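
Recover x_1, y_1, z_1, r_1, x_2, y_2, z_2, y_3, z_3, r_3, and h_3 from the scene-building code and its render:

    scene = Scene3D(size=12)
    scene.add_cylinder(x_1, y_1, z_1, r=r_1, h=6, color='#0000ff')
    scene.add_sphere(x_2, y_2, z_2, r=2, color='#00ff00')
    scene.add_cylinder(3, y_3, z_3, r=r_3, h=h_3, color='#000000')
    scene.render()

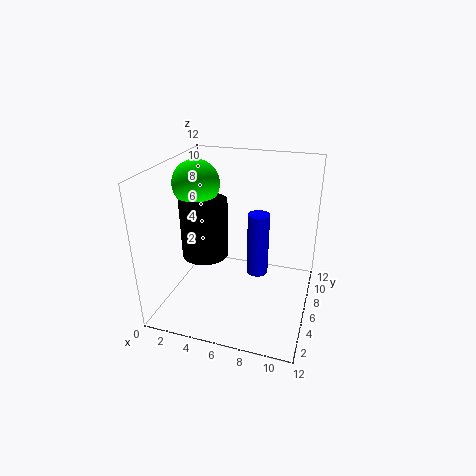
x_1 = 7, y_1 = 9, z_1 = 1, r_1 = 1, x_2 = 2, y_2 = 7, z_2 = 10, y_3 = 6, z_3 = 4, r_3 = 2, h_3 = 5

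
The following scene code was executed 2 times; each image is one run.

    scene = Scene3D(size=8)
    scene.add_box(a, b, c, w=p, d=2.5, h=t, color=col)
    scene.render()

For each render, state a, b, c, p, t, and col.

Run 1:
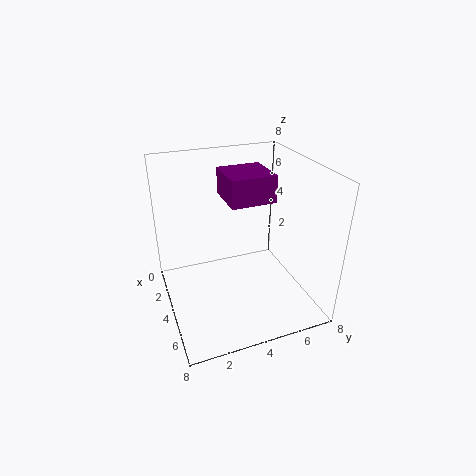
a = 2
b = 3.5
c = 6
p = 2.5
t = 1.5
col = 'purple'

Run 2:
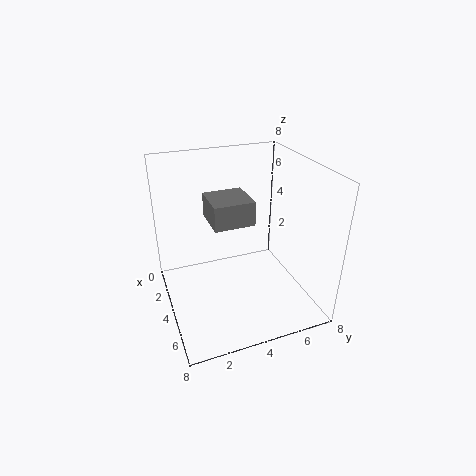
a = 0.5
b = 3
c = 4
p = 2.5
t = 1.5
col = 'gray'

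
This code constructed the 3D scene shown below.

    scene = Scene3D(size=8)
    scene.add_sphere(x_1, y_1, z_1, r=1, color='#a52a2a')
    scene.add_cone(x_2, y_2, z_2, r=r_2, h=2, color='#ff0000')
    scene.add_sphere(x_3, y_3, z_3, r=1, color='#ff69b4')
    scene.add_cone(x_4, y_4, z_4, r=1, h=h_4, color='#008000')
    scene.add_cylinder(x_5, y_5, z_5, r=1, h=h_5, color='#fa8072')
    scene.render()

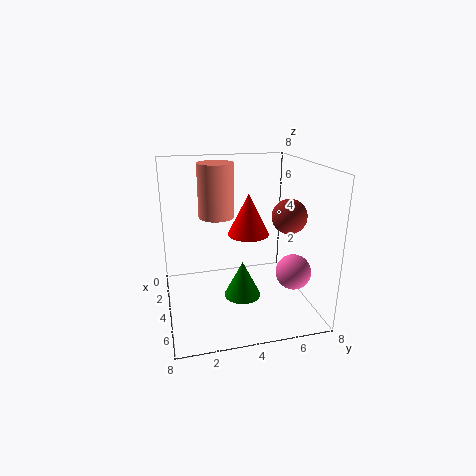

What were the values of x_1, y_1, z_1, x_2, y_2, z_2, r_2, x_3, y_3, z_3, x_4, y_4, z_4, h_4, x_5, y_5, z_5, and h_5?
x_1 = 4; y_1 = 7; z_1 = 5; x_2 = 6; y_2 = 4; z_2 = 5; r_2 = 1; x_3 = 5; y_3 = 7; z_3 = 2; x_4 = 5; y_4 = 4; z_4 = 1; h_4 = 2; x_5 = 3; y_5 = 3; z_5 = 5; h_5 = 3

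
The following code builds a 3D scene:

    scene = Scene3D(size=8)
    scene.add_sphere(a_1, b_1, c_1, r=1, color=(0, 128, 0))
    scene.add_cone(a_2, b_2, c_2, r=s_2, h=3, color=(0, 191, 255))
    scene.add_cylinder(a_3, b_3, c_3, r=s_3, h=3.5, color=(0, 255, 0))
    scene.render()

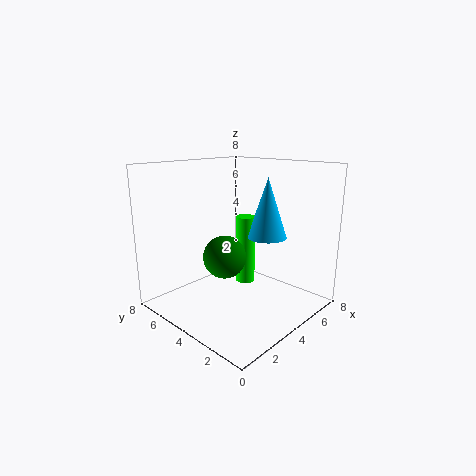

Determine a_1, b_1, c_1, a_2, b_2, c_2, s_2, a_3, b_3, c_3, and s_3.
a_1 = 1.5; b_1 = 2.5; c_1 = 4; a_2 = 4; b_2 = 2; c_2 = 4.5; s_2 = 1; a_3 = 3.5; b_3 = 3; c_3 = 2; s_3 = 0.5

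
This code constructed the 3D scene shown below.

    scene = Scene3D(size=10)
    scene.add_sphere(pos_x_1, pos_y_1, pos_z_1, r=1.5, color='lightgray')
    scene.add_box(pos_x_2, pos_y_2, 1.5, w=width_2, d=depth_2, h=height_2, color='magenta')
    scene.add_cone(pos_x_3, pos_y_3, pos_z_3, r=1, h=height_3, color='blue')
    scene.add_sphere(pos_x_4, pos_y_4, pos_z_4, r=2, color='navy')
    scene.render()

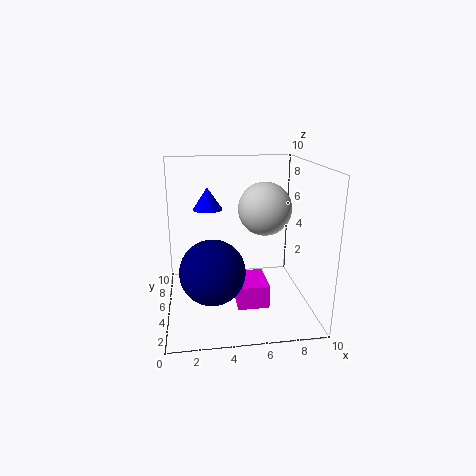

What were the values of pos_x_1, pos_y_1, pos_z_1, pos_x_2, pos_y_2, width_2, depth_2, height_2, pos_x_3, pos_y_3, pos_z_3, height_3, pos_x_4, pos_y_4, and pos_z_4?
pos_x_1 = 6, pos_y_1 = 1.5, pos_z_1 = 8, pos_x_2 = 4.5, pos_y_2 = 1.5, width_2 = 2, depth_2 = 2.5, height_2 = 1.5, pos_x_3 = 3, pos_y_3 = 5.5, pos_z_3 = 7, height_3 = 1.5, pos_x_4 = 3, pos_y_4 = 2, pos_z_4 = 4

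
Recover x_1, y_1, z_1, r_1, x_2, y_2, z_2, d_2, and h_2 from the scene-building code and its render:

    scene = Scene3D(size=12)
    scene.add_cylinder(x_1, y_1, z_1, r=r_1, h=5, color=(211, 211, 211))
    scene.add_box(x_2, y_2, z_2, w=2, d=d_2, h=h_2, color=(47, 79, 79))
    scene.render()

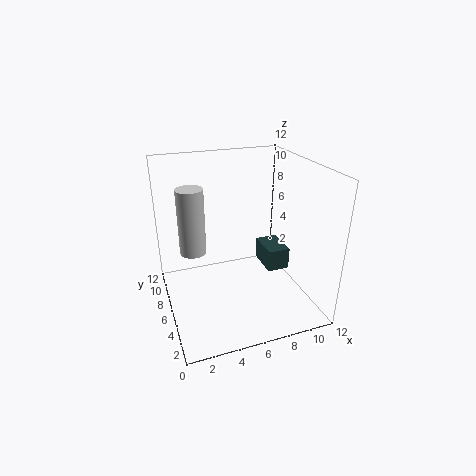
x_1 = 2, y_1 = 5, z_1 = 6, r_1 = 1, x_2 = 9, y_2 = 6, z_2 = 2, d_2 = 3, h_2 = 2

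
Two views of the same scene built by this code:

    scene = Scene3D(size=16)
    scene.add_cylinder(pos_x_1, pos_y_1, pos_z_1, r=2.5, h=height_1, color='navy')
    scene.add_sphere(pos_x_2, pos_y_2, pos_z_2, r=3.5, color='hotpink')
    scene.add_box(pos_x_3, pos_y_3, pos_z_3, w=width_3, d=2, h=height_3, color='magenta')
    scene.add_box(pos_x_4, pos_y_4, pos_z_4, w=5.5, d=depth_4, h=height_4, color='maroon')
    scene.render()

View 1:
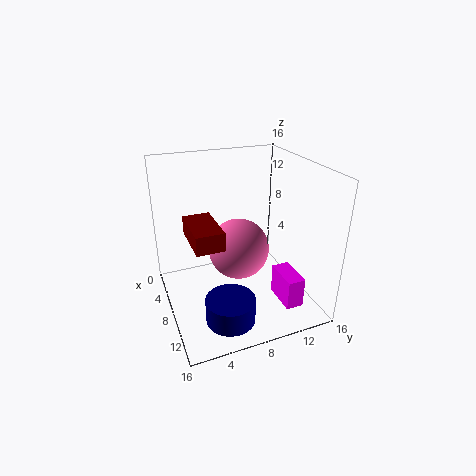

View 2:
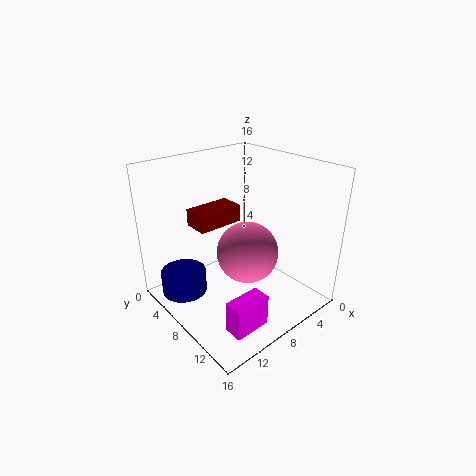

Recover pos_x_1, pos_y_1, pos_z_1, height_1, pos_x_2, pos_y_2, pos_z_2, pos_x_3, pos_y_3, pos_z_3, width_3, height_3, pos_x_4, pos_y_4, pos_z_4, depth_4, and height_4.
pos_x_1 = 13.5
pos_y_1 = 5
pos_z_1 = 2
height_1 = 2.5
pos_x_2 = 7
pos_y_2 = 8.5
pos_z_2 = 6
pos_x_3 = 9
pos_y_3 = 12
pos_z_3 = 0.5
width_3 = 4
height_3 = 3.5
pos_x_4 = 5.5
pos_y_4 = 2.5
pos_z_4 = 8.5
depth_4 = 3
height_4 = 2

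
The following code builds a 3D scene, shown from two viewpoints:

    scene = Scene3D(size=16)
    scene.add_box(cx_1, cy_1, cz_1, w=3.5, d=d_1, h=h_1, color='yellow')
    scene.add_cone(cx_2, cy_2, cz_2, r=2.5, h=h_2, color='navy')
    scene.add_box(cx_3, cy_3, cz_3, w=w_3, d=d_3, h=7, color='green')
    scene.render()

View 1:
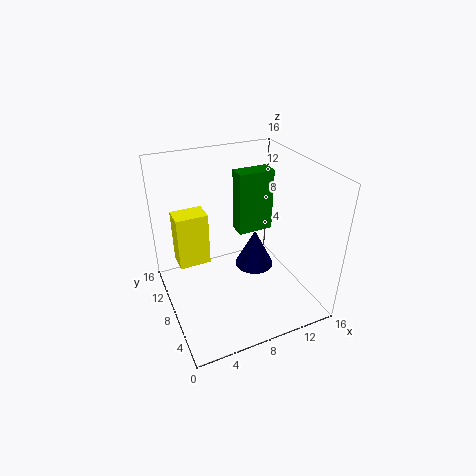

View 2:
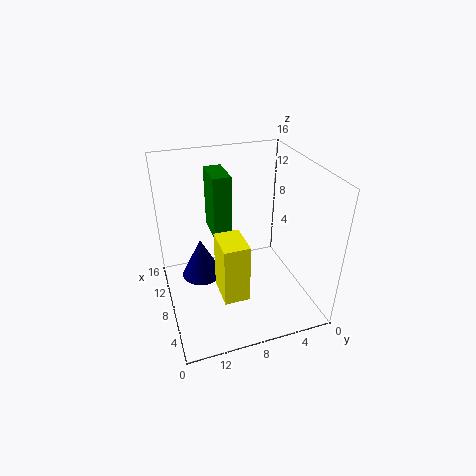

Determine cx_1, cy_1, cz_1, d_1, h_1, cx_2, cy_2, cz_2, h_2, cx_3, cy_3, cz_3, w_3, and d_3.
cx_1 = 1.5; cy_1 = 9; cz_1 = 5; d_1 = 2.5; h_1 = 6; cx_2 = 12; cy_2 = 11.5; cz_2 = 1; h_2 = 5; cx_3 = 8.5; cy_3 = 8.5; cz_3 = 8; w_3 = 4; d_3 = 2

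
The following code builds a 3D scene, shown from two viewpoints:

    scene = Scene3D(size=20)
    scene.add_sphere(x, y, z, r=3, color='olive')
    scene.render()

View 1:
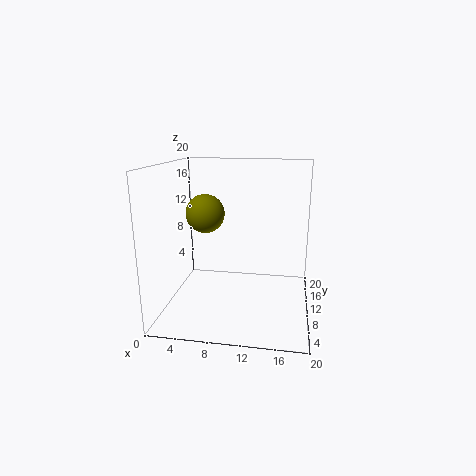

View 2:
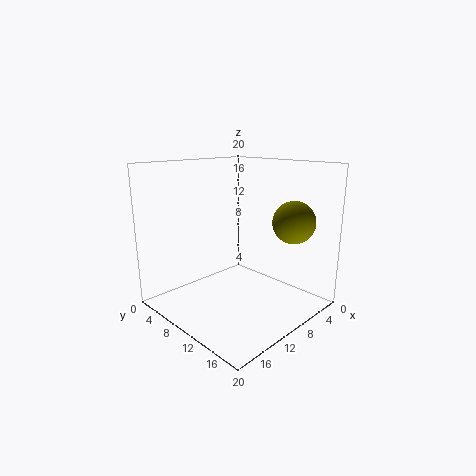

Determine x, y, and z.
x = 4
y = 15
z = 12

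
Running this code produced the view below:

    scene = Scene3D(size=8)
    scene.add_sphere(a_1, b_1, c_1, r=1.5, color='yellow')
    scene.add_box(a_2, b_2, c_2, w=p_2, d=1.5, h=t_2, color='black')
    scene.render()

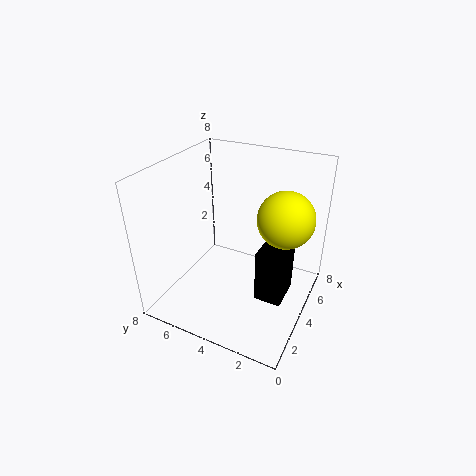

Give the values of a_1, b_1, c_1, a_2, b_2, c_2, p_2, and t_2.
a_1 = 4.5
b_1 = 1.5
c_1 = 5.5
a_2 = 3
b_2 = 1
c_2 = 1
p_2 = 2
t_2 = 3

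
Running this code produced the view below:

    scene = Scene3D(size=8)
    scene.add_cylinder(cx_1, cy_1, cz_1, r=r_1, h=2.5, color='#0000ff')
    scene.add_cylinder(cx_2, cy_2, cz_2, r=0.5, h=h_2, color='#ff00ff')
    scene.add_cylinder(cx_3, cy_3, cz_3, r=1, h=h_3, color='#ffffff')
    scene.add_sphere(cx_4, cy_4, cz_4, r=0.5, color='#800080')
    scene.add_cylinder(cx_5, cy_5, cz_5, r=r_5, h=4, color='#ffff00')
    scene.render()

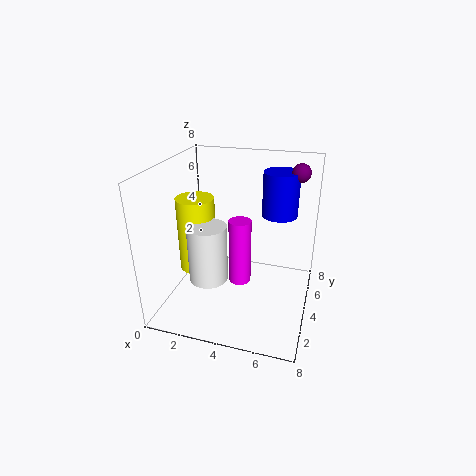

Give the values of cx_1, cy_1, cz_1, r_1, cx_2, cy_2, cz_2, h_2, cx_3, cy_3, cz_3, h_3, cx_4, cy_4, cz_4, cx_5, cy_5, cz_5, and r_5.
cx_1 = 6
cy_1 = 5.5
cz_1 = 5
r_1 = 1
cx_2 = 5
cy_2 = 1
cz_2 = 3.5
h_2 = 3
cx_3 = 3
cy_3 = 2
cz_3 = 2.5
h_3 = 3
cx_4 = 7
cy_4 = 5.5
cz_4 = 7.5
cx_5 = 2
cy_5 = 3
cz_5 = 2.5
r_5 = 1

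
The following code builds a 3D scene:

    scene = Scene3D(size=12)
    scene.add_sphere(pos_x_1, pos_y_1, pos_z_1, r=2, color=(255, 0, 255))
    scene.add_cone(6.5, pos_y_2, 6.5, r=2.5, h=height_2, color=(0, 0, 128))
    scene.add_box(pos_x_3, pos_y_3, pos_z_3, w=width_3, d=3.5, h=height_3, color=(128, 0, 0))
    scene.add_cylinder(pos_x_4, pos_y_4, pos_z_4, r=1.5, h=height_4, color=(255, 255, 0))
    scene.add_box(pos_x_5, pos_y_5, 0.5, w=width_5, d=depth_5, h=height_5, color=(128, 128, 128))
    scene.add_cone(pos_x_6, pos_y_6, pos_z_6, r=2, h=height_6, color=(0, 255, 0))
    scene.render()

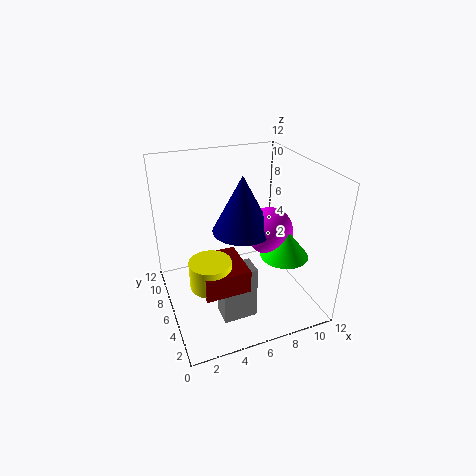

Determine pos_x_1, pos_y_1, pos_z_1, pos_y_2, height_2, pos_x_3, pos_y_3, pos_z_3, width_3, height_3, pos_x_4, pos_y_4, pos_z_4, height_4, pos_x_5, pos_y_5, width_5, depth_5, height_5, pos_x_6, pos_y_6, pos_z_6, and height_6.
pos_x_1 = 8.75; pos_y_1 = 5.75; pos_z_1 = 6.25; pos_y_2 = 6.25; height_2 = 4.75; pos_x_3 = 1.75; pos_y_3 = 1; pos_z_3 = 4.5; width_3 = 3.25; height_3 = 1.75; pos_x_4 = 2.5; pos_y_4 = 2.5; pos_z_4 = 4.75; height_4 = 2; pos_x_5 = 3.5; pos_y_5 = 2.5; width_5 = 2.75; depth_5 = 1.75; height_5 = 4.5; pos_x_6 = 9.5; pos_y_6 = 4.25; pos_z_6 = 4.5; height_6 = 2.5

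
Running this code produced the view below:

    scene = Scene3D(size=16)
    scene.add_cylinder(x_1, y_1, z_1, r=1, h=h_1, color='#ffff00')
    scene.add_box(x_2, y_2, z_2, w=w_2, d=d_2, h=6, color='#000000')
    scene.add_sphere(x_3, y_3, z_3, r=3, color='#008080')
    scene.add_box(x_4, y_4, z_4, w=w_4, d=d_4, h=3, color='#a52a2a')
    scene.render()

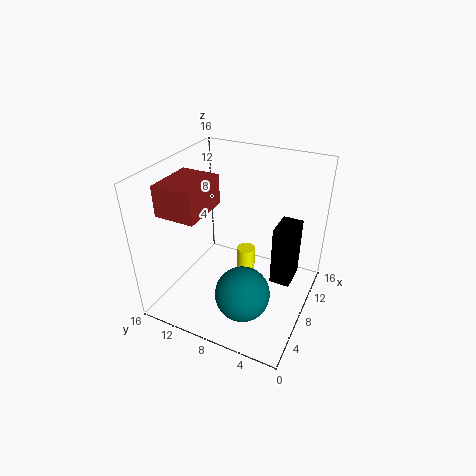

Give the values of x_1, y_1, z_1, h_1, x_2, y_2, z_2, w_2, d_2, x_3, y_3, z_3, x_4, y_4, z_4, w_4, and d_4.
x_1 = 8; y_1 = 7; z_1 = 4; h_1 = 3; x_2 = 5; y_2 = 1; z_2 = 6; w_2 = 3; d_2 = 2; x_3 = 5; y_3 = 6; z_3 = 3; x_4 = 1; y_4 = 9; z_4 = 13; w_4 = 5; d_4 = 4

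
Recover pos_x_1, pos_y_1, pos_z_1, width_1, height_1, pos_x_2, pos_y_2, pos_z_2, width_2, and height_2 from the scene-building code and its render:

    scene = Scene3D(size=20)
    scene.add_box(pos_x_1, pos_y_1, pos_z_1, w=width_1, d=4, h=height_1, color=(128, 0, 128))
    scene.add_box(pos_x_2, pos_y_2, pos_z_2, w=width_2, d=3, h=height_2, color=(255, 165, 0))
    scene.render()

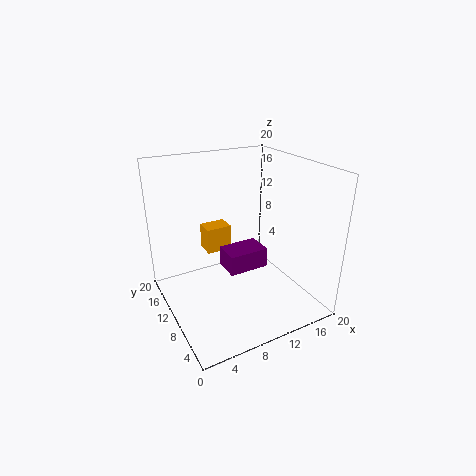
pos_x_1 = 9, pos_y_1 = 10, pos_z_1 = 4, width_1 = 6, height_1 = 3, pos_x_2 = 8, pos_y_2 = 16, pos_z_2 = 5, width_2 = 4, height_2 = 4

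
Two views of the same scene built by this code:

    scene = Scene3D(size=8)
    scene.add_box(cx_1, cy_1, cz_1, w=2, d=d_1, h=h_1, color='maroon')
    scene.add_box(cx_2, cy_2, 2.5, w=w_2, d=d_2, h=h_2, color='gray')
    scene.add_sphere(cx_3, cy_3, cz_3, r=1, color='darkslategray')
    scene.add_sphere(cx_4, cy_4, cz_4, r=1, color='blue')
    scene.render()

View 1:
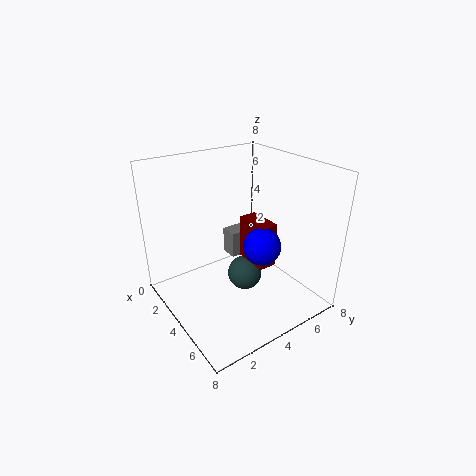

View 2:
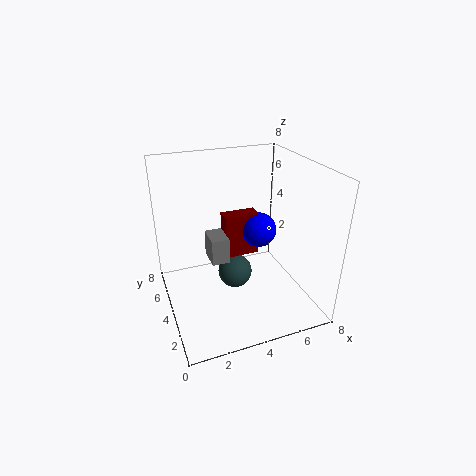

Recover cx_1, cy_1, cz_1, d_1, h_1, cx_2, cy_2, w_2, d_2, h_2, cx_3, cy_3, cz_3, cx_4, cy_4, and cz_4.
cx_1 = 3.5; cy_1 = 4.5; cz_1 = 2.5; d_1 = 1; h_1 = 2.5; cx_2 = 2.5; cy_2 = 4; w_2 = 1; d_2 = 1.5; h_2 = 1.5; cx_3 = 4; cy_3 = 4.5; cz_3 = 1.5; cx_4 = 5.5; cy_4 = 4.5; cz_4 = 4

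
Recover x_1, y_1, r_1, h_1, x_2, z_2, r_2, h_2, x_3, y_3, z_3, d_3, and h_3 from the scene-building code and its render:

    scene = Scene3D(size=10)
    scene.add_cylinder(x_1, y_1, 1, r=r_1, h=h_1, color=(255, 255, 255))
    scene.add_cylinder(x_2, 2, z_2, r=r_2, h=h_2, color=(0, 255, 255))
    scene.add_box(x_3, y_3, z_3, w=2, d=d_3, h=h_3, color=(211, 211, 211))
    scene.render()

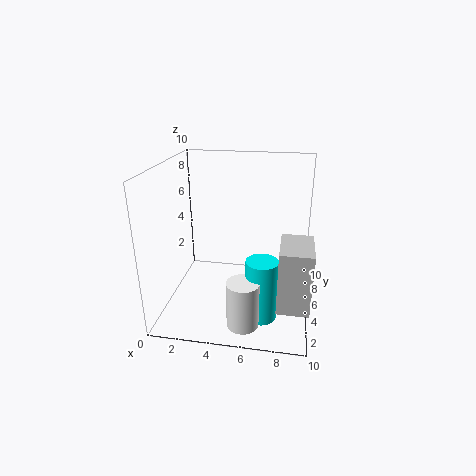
x_1 = 6; y_1 = 1; r_1 = 1; h_1 = 3; x_2 = 7; z_2 = 1; r_2 = 1; h_2 = 4; x_3 = 8; y_3 = 1; z_3 = 2; d_3 = 3; h_3 = 4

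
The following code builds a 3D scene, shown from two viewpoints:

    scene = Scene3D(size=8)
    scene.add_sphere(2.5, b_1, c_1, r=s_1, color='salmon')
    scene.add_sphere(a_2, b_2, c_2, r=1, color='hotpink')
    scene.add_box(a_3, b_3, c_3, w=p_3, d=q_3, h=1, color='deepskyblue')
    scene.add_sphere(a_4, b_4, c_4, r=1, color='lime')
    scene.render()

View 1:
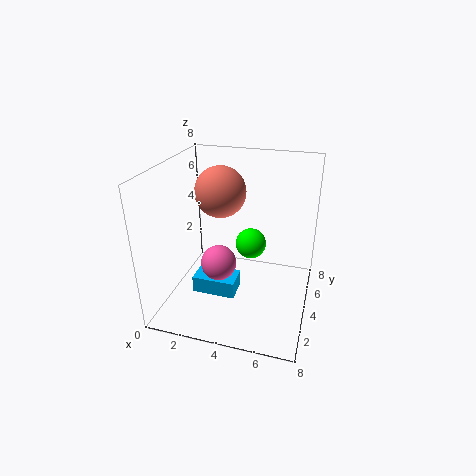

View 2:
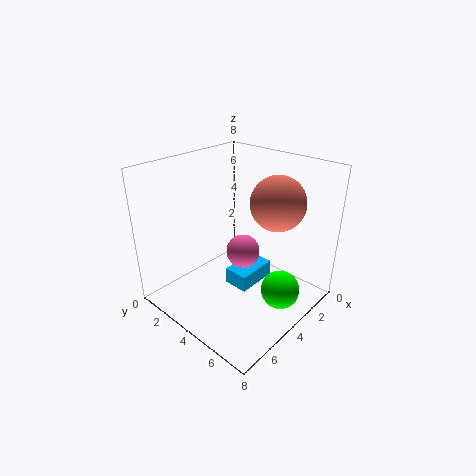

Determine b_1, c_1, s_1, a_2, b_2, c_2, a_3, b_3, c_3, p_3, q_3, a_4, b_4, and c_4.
b_1 = 5.5
c_1 = 6
s_1 = 1.5
a_2 = 3
b_2 = 3.5
c_2 = 2.5
a_3 = 1.5
b_3 = 3
c_3 = 0.5
p_3 = 2.5
q_3 = 1.5
a_4 = 4
b_4 = 7
c_4 = 2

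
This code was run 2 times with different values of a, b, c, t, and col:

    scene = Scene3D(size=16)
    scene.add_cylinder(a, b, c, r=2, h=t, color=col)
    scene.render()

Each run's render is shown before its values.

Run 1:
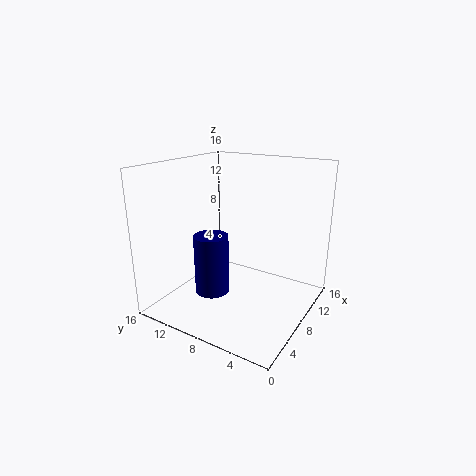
a = 7, b = 11, c = 1, t = 7, col = 'navy'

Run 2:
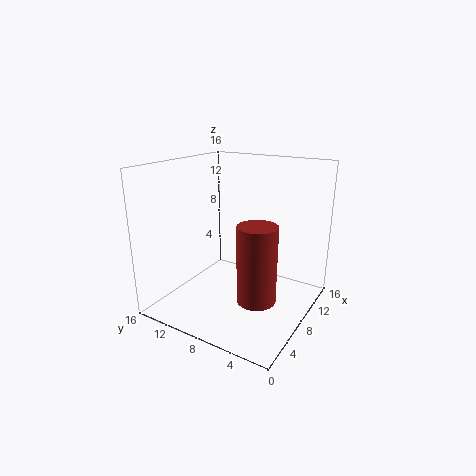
a = 5, b = 4, c = 3, t = 8, col = 'brown'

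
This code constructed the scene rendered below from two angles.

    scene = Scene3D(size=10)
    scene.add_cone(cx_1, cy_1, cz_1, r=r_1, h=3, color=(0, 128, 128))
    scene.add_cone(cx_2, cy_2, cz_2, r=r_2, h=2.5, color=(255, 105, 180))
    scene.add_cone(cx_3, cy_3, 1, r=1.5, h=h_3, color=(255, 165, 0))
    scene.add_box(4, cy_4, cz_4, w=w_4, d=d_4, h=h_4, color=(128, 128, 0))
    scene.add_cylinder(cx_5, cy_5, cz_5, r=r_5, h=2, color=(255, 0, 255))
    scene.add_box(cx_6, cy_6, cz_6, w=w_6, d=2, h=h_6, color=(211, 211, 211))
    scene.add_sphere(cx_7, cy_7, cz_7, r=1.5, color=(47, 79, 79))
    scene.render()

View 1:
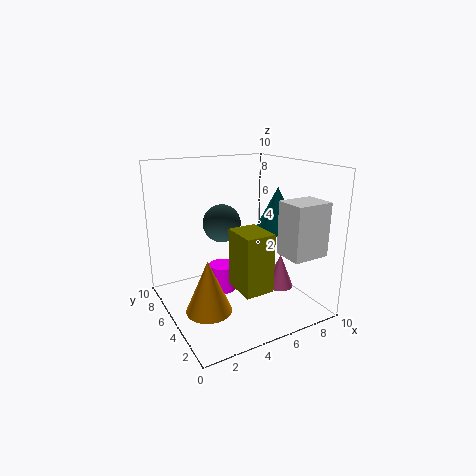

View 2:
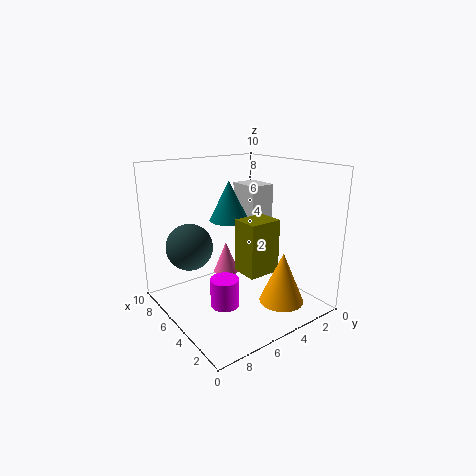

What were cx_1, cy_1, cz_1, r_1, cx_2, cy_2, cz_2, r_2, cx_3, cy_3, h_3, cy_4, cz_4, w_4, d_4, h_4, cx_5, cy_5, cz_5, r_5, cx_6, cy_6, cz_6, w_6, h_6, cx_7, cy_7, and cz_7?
cx_1 = 7.5
cy_1 = 4
cz_1 = 5.5
r_1 = 1.5
cx_2 = 8
cy_2 = 4
cz_2 = 1
r_2 = 1
cx_3 = 2
cy_3 = 3.5
h_3 = 3.5
cy_4 = 2
cz_4 = 2
w_4 = 2
d_4 = 2.5
h_4 = 4
cx_5 = 4.5
cy_5 = 6.5
cz_5 = 0.5
r_5 = 1
cx_6 = 6.5
cy_6 = 0.5
cz_6 = 4.5
w_6 = 2.5
h_6 = 3.5
cx_7 = 5.5
cy_7 = 8.5
cz_7 = 5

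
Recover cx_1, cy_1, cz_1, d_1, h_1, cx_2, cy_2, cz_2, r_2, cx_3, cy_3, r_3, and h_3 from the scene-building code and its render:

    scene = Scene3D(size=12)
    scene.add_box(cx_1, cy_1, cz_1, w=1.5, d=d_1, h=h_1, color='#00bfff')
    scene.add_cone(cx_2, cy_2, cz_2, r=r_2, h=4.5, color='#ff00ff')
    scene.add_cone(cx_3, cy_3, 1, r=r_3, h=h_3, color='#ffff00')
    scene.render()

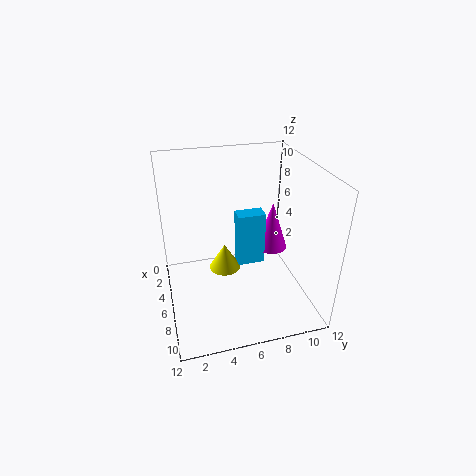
cx_1 = 3
cy_1 = 6.5
cz_1 = 2
d_1 = 2.5
h_1 = 5
cx_2 = 3.5
cy_2 = 10
cz_2 = 3
r_2 = 1.5
cx_3 = 3
cy_3 = 5.5
r_3 = 1.5
h_3 = 2.5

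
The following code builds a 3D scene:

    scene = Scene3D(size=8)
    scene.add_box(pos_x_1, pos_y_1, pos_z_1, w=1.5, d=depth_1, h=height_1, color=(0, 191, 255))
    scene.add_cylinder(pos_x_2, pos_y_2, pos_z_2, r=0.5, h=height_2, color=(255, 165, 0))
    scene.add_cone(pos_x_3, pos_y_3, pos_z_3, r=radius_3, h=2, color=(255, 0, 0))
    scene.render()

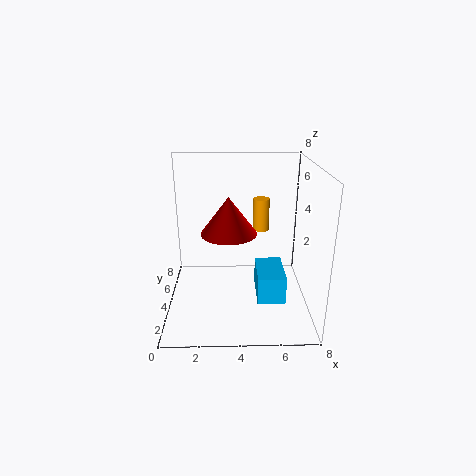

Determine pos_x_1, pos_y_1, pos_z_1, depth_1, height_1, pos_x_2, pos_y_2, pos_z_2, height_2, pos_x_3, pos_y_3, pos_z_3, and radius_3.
pos_x_1 = 5, pos_y_1 = 2, pos_z_1 = 1, depth_1 = 2.5, height_1 = 1.5, pos_x_2 = 5.5, pos_y_2 = 6.5, pos_z_2 = 3.5, height_2 = 2, pos_x_3 = 3.5, pos_y_3 = 3.5, pos_z_3 = 4.5, radius_3 = 1.5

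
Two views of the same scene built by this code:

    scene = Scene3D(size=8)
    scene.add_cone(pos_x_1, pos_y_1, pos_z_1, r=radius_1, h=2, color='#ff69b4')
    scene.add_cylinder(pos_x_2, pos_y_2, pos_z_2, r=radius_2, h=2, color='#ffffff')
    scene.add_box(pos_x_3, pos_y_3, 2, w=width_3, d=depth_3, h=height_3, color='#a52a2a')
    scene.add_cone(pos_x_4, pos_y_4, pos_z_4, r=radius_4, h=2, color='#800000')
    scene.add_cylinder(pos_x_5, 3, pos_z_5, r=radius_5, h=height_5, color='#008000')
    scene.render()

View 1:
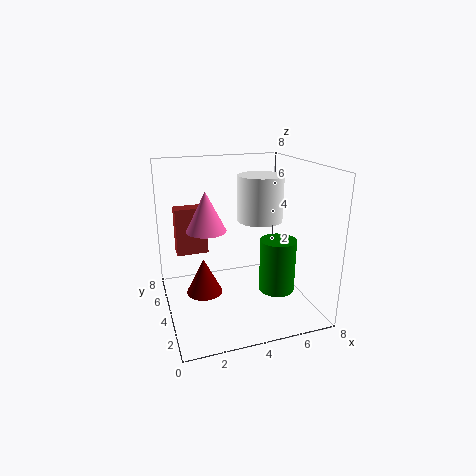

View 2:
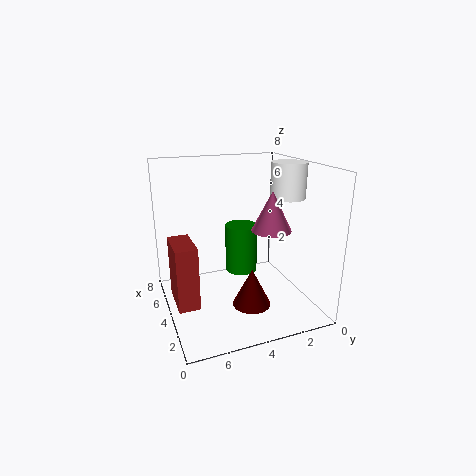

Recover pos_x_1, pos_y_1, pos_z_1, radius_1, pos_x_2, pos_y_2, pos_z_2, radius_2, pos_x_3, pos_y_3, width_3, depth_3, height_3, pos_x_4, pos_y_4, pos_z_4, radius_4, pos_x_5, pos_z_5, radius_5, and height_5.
pos_x_1 = 2; pos_y_1 = 3; pos_z_1 = 5; radius_1 = 1; pos_x_2 = 4; pos_y_2 = 1; pos_z_2 = 6; radius_2 = 1; pos_x_3 = 1; pos_y_3 = 7; width_3 = 2; depth_3 = 1; height_3 = 3; pos_x_4 = 2; pos_y_4 = 4; pos_z_4 = 1; radius_4 = 1; pos_x_5 = 6; pos_z_5 = 1; radius_5 = 1; height_5 = 3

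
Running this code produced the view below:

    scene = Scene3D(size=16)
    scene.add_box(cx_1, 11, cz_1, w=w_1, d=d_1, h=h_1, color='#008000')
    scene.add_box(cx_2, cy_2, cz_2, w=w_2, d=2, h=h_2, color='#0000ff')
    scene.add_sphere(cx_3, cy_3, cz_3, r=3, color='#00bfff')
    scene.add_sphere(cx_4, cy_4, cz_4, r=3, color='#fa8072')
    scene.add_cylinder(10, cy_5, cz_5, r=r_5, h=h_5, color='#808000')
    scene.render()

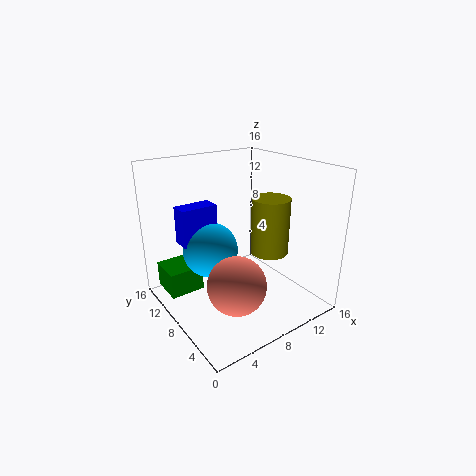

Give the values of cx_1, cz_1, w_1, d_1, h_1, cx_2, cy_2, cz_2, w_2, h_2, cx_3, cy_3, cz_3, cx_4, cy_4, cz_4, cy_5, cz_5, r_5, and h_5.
cx_1 = 1
cz_1 = 1
w_1 = 4
d_1 = 4
h_1 = 3
cx_2 = 2
cy_2 = 9
cz_2 = 8
w_2 = 4
h_2 = 4
cx_3 = 5
cy_3 = 9
cz_3 = 7
cx_4 = 5
cy_4 = 4
cz_4 = 5
cy_5 = 5
cz_5 = 7
r_5 = 2
h_5 = 6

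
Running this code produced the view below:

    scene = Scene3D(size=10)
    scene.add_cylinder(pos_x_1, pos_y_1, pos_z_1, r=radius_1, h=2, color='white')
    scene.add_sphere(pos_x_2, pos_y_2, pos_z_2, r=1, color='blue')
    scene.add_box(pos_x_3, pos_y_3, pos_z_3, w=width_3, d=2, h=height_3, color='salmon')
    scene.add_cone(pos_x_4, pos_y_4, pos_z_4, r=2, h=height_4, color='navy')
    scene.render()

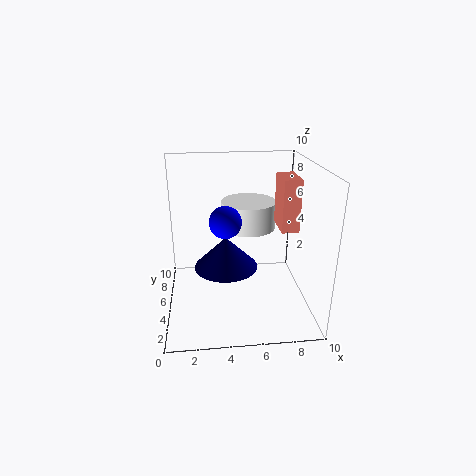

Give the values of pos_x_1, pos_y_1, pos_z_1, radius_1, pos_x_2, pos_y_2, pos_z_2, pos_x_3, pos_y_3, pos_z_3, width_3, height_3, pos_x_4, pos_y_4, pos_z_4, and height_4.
pos_x_1 = 6
pos_y_1 = 7
pos_z_1 = 5
radius_1 = 2
pos_x_2 = 4
pos_y_2 = 3
pos_z_2 = 7
pos_x_3 = 7
pos_y_3 = 1
pos_z_3 = 7
width_3 = 1
height_3 = 3
pos_x_4 = 4
pos_y_4 = 3
pos_z_4 = 4
height_4 = 2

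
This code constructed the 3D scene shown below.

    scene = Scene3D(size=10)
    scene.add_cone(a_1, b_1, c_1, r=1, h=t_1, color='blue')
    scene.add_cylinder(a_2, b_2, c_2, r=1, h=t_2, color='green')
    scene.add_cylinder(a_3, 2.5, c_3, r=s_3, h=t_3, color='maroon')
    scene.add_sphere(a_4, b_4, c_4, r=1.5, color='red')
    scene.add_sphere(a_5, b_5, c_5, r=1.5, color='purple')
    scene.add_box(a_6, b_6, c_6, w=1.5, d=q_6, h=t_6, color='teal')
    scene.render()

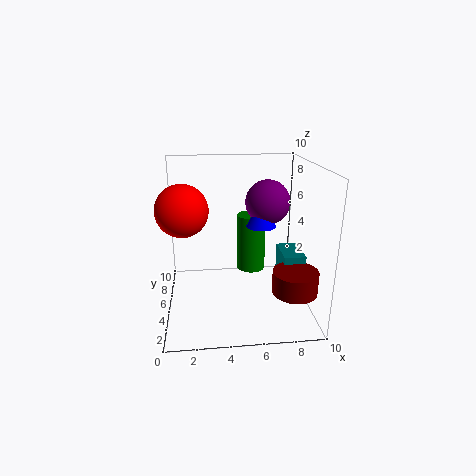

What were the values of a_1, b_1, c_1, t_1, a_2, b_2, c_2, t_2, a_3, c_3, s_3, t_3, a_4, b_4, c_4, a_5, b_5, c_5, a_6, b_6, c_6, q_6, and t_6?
a_1 = 6.5, b_1 = 4.5, c_1 = 6, t_1 = 2, a_2 = 6, b_2 = 5.5, c_2 = 2.5, t_2 = 4, a_3 = 8.5, c_3 = 2, s_3 = 1.5, t_3 = 1.5, a_4 = 1.5, b_4 = 2, c_4 = 8, a_5 = 7, b_5 = 5, c_5 = 7.5, a_6 = 8, b_6 = 3.5, c_6 = 1.5, q_6 = 2.5, t_6 = 2.5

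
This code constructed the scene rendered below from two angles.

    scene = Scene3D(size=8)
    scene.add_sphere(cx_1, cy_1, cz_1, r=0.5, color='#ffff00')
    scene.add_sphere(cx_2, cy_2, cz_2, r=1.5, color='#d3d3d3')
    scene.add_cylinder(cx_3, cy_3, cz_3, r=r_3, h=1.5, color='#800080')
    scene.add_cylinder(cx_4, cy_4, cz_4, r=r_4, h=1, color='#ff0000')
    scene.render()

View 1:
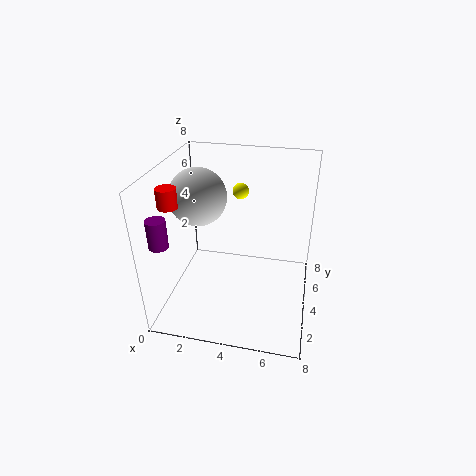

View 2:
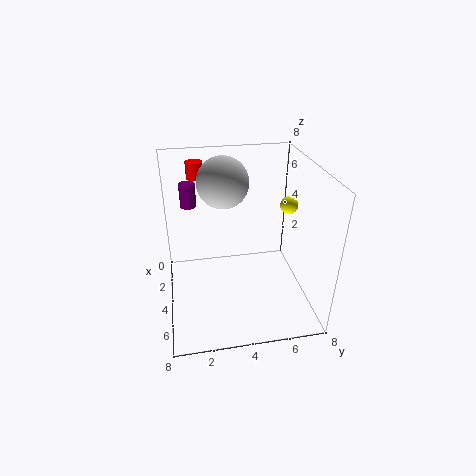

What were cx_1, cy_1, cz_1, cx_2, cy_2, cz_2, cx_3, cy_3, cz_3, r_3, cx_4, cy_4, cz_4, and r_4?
cx_1 = 3.5
cy_1 = 7
cz_1 = 5.5
cx_2 = 2
cy_2 = 3.5
cz_2 = 6.5
cx_3 = 0.5
cy_3 = 1.5
cz_3 = 4.5
r_3 = 0.5
cx_4 = 1
cy_4 = 2
cz_4 = 6.5
r_4 = 0.5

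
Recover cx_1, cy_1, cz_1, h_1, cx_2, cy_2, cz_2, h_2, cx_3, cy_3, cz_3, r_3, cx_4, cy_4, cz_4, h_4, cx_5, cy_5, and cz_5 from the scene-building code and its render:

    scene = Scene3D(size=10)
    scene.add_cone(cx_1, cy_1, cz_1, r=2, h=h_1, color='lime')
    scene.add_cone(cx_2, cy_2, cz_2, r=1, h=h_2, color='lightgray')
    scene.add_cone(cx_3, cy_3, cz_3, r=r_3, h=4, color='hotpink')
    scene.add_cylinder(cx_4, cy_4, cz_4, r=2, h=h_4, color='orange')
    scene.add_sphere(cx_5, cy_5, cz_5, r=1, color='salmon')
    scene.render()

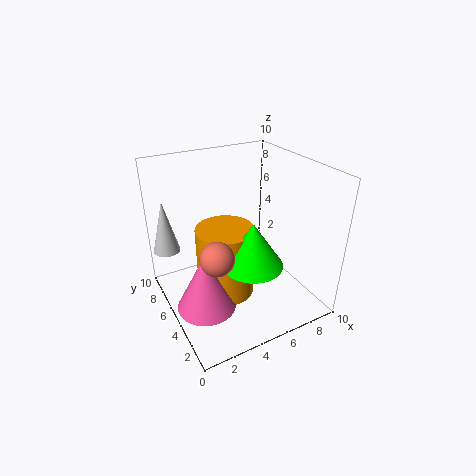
cx_1 = 5, cy_1 = 3, cz_1 = 4, h_1 = 3, cx_2 = 1, cy_2 = 9, cz_2 = 3, h_2 = 4, cx_3 = 2, cy_3 = 4, cz_3 = 1, r_3 = 2, cx_4 = 4, cy_4 = 5, cz_4 = 1, h_4 = 5, cx_5 = 2, cy_5 = 2, cz_5 = 6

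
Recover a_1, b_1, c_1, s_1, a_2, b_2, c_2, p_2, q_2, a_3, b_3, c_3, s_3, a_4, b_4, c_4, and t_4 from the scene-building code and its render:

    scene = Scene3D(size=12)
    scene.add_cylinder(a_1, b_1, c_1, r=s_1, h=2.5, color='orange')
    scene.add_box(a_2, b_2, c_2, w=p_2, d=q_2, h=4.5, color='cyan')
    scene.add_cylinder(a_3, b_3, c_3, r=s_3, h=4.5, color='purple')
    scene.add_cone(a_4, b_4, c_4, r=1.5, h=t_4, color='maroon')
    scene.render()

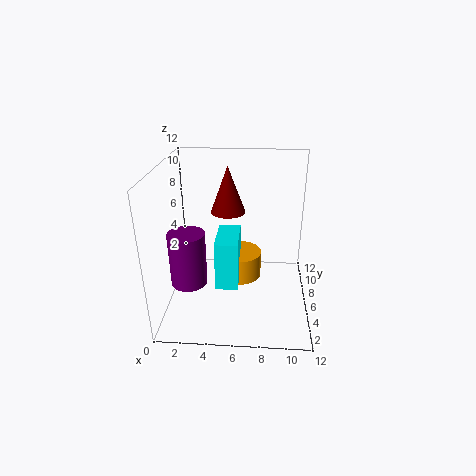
a_1 = 6, b_1 = 9, c_1 = 0.5, s_1 = 2, a_2 = 4, b_2 = 5.5, c_2 = 1, p_2 = 2, q_2 = 4, a_3 = 2, b_3 = 4.5, c_3 = 2.5, s_3 = 1.5, a_4 = 5, b_4 = 8, c_4 = 7.5, t_4 = 4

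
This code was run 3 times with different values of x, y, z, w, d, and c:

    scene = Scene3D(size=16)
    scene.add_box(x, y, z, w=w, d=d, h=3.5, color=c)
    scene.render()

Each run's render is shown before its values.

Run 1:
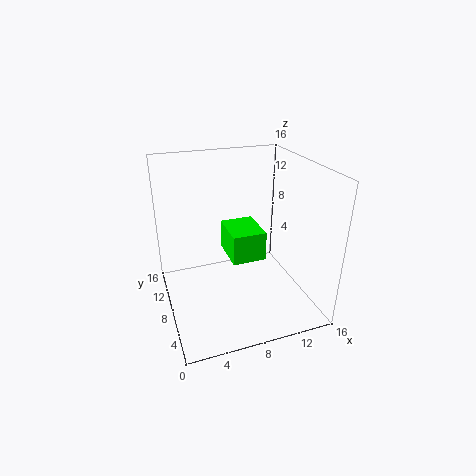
x = 7.5
y = 8
z = 4.5
w = 4
d = 5
c = 'lime'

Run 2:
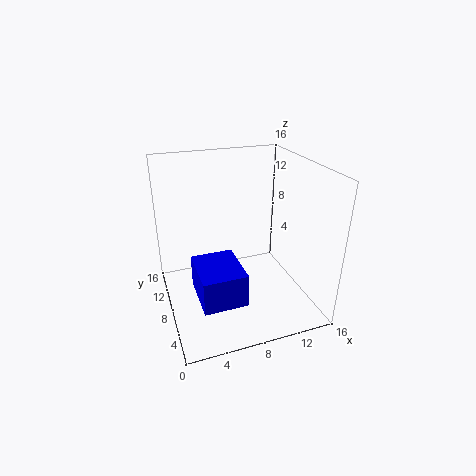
x = 2.5
y = 2
z = 3.5
w = 4.5
d = 5.5
c = 'blue'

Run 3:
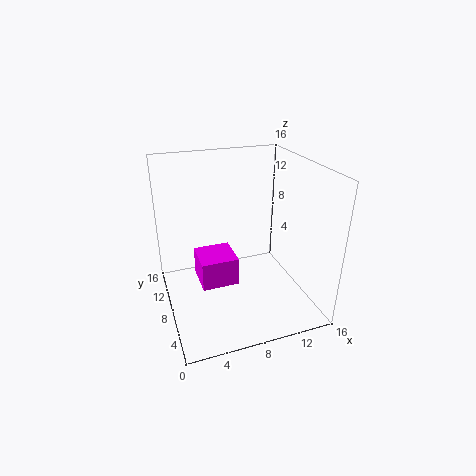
x = 4
y = 9
z = 1
w = 4.5
d = 4.5
c = 'magenta'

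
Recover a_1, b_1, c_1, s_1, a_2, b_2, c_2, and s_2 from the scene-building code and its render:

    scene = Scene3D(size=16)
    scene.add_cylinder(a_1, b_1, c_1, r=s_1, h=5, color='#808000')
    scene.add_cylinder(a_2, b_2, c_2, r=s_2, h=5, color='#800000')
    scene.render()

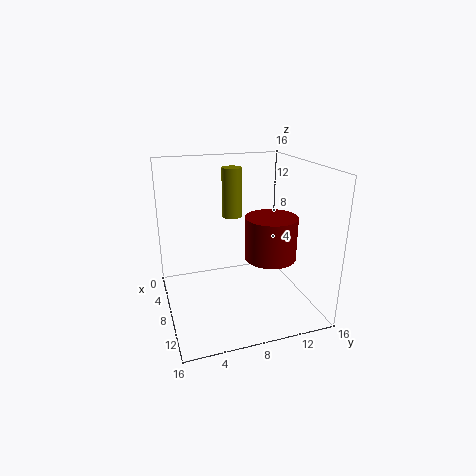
a_1 = 9
b_1 = 7
c_1 = 11
s_1 = 1
a_2 = 8
b_2 = 12
c_2 = 5
s_2 = 3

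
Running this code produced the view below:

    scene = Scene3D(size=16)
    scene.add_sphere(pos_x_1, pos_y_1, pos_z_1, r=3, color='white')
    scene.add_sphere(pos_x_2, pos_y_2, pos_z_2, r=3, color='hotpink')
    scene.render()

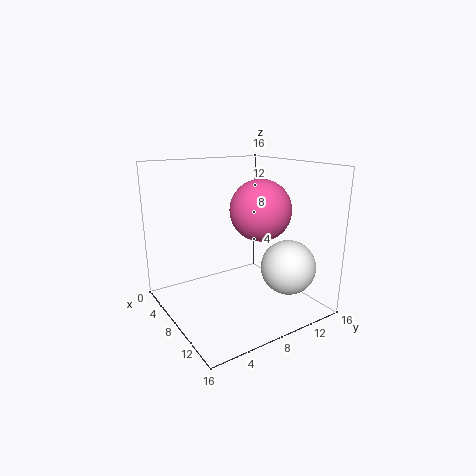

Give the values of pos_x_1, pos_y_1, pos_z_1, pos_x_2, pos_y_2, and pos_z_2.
pos_x_1 = 12, pos_y_1 = 12, pos_z_1 = 5, pos_x_2 = 12, pos_y_2 = 8, pos_z_2 = 12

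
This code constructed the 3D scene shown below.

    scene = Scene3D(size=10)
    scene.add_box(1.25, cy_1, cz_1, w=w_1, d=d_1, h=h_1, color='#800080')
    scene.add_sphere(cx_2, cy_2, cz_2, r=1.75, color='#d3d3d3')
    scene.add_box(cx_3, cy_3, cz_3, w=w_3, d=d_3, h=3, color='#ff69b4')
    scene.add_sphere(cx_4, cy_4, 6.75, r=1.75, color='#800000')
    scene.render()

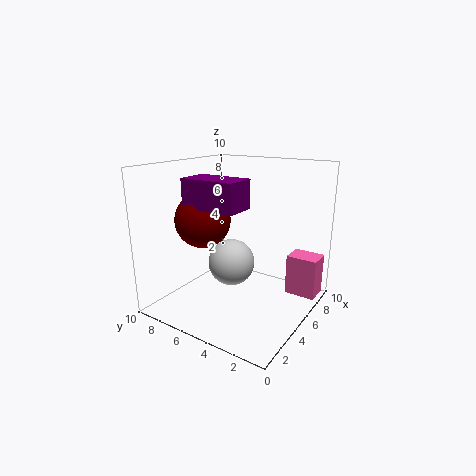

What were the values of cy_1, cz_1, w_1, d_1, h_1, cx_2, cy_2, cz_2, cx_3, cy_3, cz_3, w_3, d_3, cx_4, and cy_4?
cy_1 = 3
cz_1 = 7.75
w_1 = 2
d_1 = 3.5
h_1 = 1.75
cx_2 = 6
cy_2 = 6.25
cz_2 = 2.5
cx_3 = 7.75
cy_3 = 0.25
cz_3 = 0.25
w_3 = 1.75
d_3 = 2.25
cx_4 = 2.5
cy_4 = 6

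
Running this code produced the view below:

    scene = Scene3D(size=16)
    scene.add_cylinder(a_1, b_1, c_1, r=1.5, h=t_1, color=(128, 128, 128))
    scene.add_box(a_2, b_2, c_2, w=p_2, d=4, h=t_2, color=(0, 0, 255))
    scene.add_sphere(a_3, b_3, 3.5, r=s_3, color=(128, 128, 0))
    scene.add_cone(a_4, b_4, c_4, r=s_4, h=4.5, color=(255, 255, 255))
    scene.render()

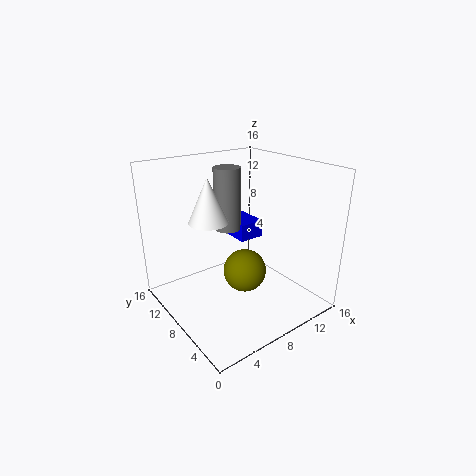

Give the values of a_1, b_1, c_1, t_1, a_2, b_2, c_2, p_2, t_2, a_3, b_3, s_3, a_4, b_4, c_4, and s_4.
a_1 = 8, b_1 = 10, c_1 = 8.5, t_1 = 7, a_2 = 9, b_2 = 8.5, c_2 = 7, p_2 = 3, t_2 = 2, a_3 = 9, b_3 = 8, s_3 = 2.5, a_4 = 4, b_4 = 7.5, c_4 = 11, s_4 = 2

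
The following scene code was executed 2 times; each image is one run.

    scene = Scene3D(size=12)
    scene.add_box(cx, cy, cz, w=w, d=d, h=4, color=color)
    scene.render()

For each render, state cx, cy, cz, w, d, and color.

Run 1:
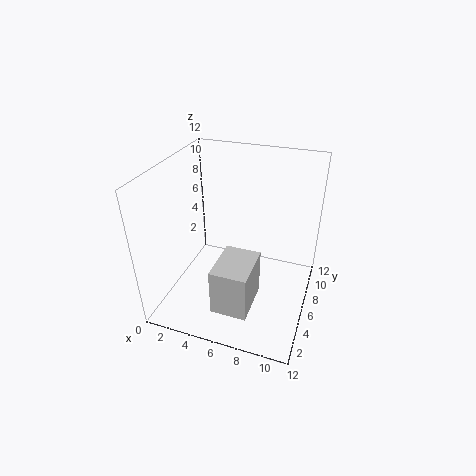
cx = 5; cy = 2; cz = 1; w = 3; d = 4; color = 'lightgray'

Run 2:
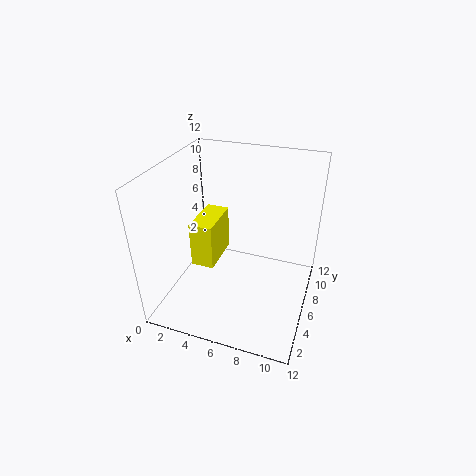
cx = 2; cy = 5; cz = 3; w = 2; d = 4; color = 'yellow'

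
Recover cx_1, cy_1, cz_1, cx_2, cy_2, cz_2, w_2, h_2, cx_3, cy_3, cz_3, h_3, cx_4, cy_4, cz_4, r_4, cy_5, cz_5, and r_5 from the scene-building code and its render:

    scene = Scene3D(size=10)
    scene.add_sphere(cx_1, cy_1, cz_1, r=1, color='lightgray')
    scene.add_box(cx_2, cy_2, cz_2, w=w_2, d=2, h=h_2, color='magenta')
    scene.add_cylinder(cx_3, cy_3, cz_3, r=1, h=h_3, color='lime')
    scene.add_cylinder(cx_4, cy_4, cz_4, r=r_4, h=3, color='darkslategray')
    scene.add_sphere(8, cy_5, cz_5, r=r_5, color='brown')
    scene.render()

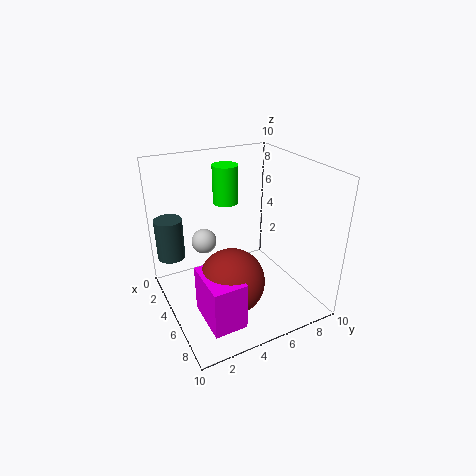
cx_1 = 1; cy_1 = 4; cz_1 = 3; cx_2 = 7; cy_2 = 1; cz_2 = 2; w_2 = 3; h_2 = 3; cx_3 = 1; cy_3 = 6; cz_3 = 6; h_3 = 3; cx_4 = 2; cy_4 = 1; cz_4 = 3; r_4 = 1; cy_5 = 3; cz_5 = 4; r_5 = 2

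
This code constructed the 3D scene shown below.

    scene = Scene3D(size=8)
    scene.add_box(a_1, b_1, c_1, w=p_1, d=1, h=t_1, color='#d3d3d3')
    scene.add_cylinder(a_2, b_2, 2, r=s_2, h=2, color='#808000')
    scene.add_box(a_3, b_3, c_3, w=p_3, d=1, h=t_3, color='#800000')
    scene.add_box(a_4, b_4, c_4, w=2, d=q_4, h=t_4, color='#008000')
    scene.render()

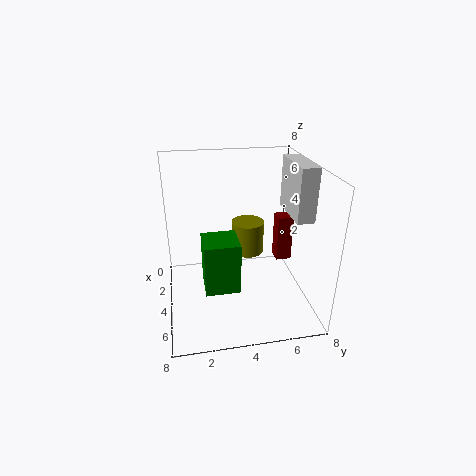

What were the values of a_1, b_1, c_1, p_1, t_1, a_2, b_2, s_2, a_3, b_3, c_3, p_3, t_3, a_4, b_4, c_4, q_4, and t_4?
a_1 = 2; b_1 = 7; c_1 = 5; p_1 = 3; t_1 = 3; a_2 = 2; b_2 = 5; s_2 = 1; a_3 = 1; b_3 = 7; c_3 = 1; p_3 = 1; t_3 = 3; a_4 = 3; b_4 = 2; c_4 = 1; q_4 = 2; t_4 = 3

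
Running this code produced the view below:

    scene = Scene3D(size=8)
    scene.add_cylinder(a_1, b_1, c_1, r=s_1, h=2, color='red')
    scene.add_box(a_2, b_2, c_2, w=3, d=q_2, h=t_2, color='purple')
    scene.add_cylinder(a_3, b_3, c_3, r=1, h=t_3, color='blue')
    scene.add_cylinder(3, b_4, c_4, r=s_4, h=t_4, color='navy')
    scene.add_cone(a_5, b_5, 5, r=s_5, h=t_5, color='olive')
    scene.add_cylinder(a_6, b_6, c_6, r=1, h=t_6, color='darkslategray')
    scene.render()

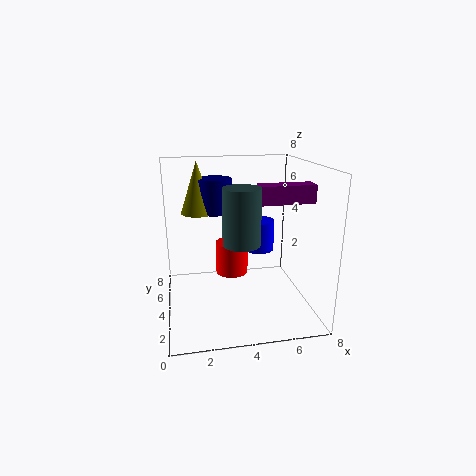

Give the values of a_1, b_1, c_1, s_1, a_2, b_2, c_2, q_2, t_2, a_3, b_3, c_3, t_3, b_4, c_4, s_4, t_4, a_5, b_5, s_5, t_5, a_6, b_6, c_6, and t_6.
a_1 = 4; b_1 = 6; c_1 = 1; s_1 = 1; a_2 = 5; b_2 = 3; c_2 = 6; q_2 = 1; t_2 = 1; a_3 = 6; b_3 = 7; c_3 = 2; t_3 = 2; b_4 = 6; c_4 = 5; s_4 = 1; t_4 = 2; a_5 = 2; b_5 = 6; s_5 = 1; t_5 = 3; a_6 = 4; b_6 = 3; c_6 = 4; t_6 = 3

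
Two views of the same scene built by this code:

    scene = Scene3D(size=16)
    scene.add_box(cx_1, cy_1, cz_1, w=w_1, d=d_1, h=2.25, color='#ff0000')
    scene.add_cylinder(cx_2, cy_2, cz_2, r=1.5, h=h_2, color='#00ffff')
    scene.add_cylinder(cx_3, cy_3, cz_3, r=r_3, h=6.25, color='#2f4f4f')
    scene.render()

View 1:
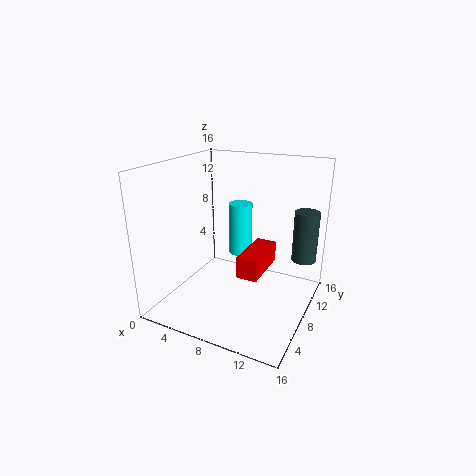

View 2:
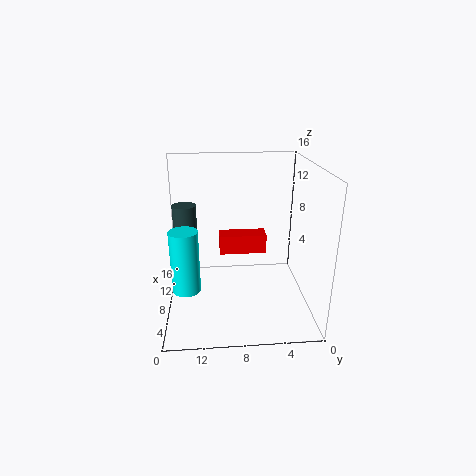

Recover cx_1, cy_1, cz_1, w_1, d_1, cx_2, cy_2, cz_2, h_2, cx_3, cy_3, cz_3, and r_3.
cx_1 = 9.5
cy_1 = 4.5
cz_1 = 5.25
w_1 = 2.25
d_1 = 5.5
cx_2 = 5.5
cy_2 = 13.75
cz_2 = 3.25
h_2 = 6.75
cx_3 = 14
cy_3 = 14.25
cz_3 = 3.75
r_3 = 1.5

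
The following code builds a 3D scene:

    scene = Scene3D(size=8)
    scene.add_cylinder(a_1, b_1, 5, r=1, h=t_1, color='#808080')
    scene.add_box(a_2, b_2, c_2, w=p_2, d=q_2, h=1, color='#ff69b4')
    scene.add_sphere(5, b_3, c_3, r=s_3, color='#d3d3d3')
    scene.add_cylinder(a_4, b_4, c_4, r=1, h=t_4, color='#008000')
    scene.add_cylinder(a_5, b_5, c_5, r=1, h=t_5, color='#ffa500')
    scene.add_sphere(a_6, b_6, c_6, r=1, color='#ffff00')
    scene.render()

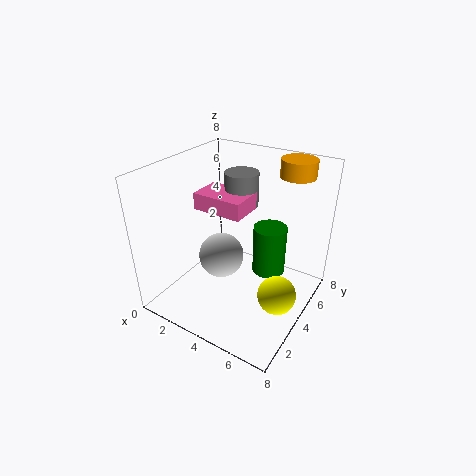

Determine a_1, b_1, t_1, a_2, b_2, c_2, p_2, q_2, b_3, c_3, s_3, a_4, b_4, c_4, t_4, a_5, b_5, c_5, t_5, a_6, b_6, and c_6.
a_1 = 3
b_1 = 6
t_1 = 2
a_2 = 1
b_2 = 4
c_2 = 5
p_2 = 3
q_2 = 2
b_3 = 1
c_3 = 5
s_3 = 1
a_4 = 5
b_4 = 6
c_4 = 1
t_4 = 3
a_5 = 6
b_5 = 7
c_5 = 7
t_5 = 1
a_6 = 7
b_6 = 3
c_6 = 2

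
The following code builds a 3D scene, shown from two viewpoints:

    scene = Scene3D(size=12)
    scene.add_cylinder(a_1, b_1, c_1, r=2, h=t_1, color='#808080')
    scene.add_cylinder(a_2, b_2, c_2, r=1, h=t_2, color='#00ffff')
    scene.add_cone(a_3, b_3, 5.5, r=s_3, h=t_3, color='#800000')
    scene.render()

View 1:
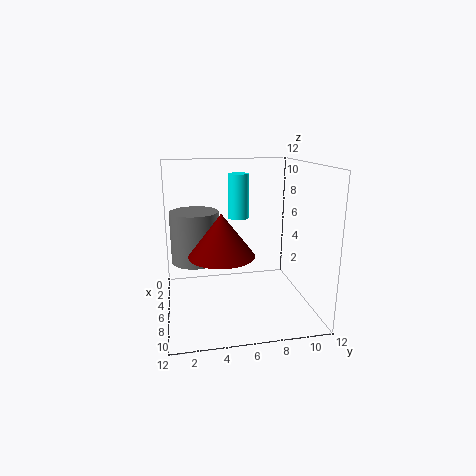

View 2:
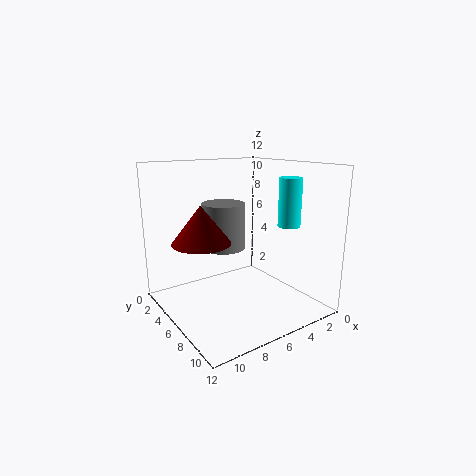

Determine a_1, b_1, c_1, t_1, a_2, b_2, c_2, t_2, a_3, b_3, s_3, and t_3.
a_1 = 5.25
b_1 = 2.5
c_1 = 4
t_1 = 4.25
a_2 = 1.25
b_2 = 7
c_2 = 6.5
t_2 = 4.25
a_3 = 8.5
b_3 = 4.25
s_3 = 2.5
t_3 = 3.25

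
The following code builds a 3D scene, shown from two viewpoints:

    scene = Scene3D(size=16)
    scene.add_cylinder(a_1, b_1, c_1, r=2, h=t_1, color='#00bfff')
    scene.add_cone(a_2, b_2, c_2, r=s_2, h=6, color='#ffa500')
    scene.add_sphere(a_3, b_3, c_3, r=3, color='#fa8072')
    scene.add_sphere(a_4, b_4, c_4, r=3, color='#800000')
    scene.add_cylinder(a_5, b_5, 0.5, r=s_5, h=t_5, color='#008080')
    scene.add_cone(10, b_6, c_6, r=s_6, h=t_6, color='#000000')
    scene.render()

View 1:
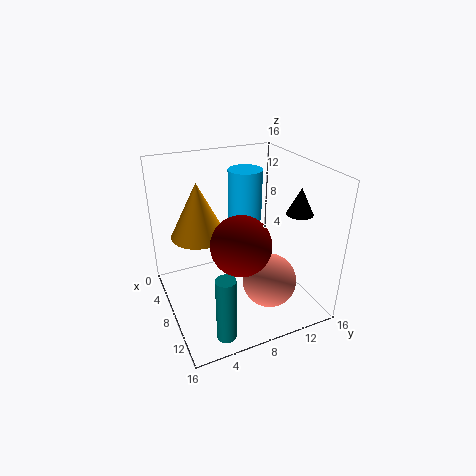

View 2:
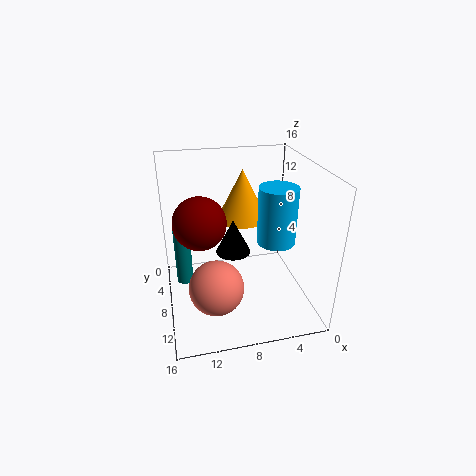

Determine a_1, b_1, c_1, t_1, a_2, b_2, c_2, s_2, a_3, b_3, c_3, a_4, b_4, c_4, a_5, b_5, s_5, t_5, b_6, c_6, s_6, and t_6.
a_1 = 4.5, b_1 = 10.5, c_1 = 8.5, t_1 = 6, a_2 = 6.5, b_2 = 4, c_2 = 8.5, s_2 = 3, a_3 = 11, b_3 = 10.5, c_3 = 3.5, a_4 = 12, b_4 = 6.5, c_4 = 9.5, a_5 = 14, b_5 = 4, s_5 = 1, t_5 = 7, b_6 = 14.5, c_6 = 10.5, s_6 = 1.5, t_6 = 3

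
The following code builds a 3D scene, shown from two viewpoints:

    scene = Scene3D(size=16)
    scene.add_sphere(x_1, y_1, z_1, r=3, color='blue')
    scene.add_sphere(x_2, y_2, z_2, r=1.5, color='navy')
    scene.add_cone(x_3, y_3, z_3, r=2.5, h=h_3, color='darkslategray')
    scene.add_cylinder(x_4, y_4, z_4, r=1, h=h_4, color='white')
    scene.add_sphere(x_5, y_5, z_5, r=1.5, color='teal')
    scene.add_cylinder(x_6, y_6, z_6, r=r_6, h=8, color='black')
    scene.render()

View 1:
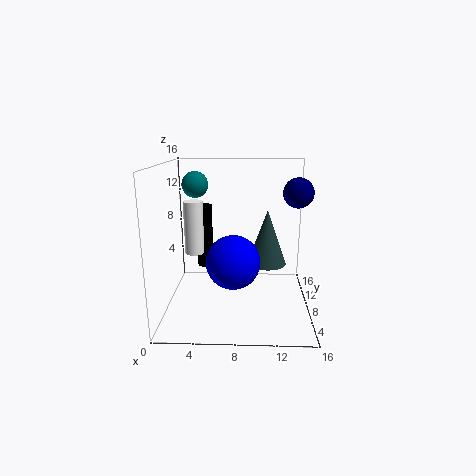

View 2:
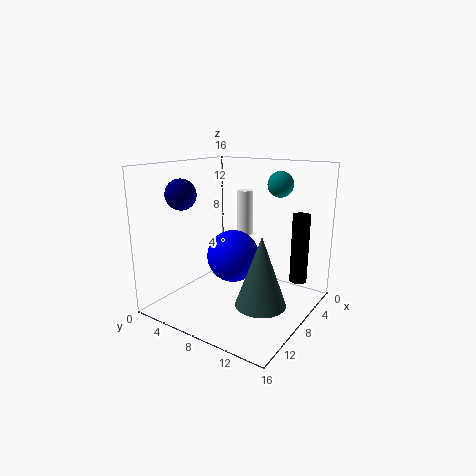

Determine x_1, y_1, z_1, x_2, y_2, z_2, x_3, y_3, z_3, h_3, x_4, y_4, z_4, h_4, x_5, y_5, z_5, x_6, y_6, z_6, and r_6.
x_1 = 7.5; y_1 = 7; z_1 = 5.5; x_2 = 14; y_2 = 5.5; z_2 = 13.5; x_3 = 11.5; y_3 = 13; z_3 = 3; h_3 = 7; x_4 = 3.5; y_4 = 6; z_4 = 7; h_4 = 5.5; x_5 = 3; y_5 = 10.5; z_5 = 13.5; x_6 = 3.5; y_6 = 13.5; z_6 = 2.5; r_6 = 1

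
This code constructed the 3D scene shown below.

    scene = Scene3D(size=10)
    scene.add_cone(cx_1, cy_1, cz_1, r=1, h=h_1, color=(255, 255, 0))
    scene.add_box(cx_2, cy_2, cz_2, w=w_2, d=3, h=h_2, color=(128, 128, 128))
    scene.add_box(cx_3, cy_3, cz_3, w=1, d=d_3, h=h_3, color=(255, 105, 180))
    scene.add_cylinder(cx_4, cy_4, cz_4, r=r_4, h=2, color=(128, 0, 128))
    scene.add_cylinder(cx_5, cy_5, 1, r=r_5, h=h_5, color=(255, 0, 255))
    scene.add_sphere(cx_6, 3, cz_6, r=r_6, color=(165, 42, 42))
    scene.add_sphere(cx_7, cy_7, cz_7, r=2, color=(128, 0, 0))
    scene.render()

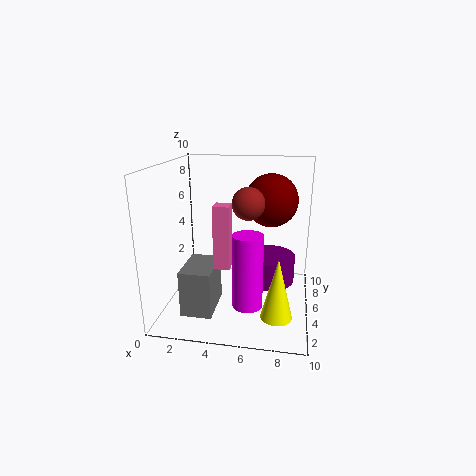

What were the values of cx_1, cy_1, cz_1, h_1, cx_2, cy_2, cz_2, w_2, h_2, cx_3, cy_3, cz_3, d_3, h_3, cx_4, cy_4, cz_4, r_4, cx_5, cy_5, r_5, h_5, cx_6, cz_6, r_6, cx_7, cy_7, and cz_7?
cx_1 = 8; cy_1 = 2; cz_1 = 1; h_1 = 4; cx_2 = 2; cy_2 = 1; cz_2 = 1; w_2 = 2; h_2 = 3; cx_3 = 4; cy_3 = 2; cz_3 = 4; d_3 = 1; h_3 = 4; cx_4 = 7; cy_4 = 7; cz_4 = 1; r_4 = 2; cx_5 = 6; cy_5 = 3; r_5 = 1; h_5 = 5; cx_6 = 6; cz_6 = 8; r_6 = 1; cx_7 = 7; cy_7 = 8; cz_7 = 7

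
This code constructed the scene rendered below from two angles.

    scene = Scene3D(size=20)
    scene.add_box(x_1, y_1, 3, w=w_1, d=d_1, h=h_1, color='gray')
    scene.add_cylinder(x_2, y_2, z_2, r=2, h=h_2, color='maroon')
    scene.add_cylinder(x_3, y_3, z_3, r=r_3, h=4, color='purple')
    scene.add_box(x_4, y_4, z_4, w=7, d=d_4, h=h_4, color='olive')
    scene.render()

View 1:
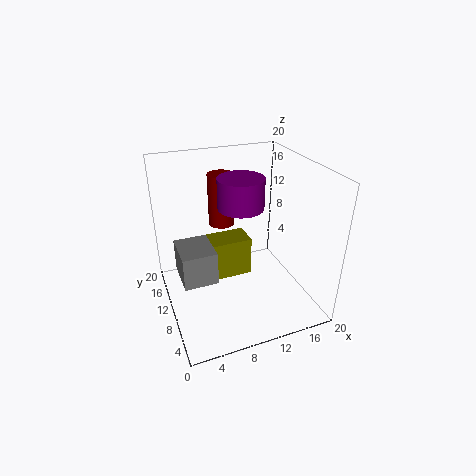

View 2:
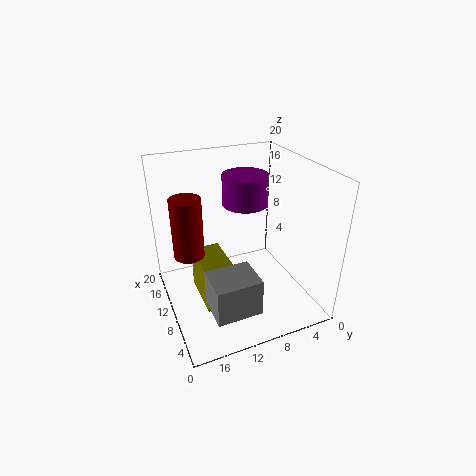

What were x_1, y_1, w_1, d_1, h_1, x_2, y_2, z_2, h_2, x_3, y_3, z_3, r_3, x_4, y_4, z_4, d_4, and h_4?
x_1 = 2; y_1 = 10; w_1 = 5; d_1 = 6; h_1 = 5; x_2 = 10; y_2 = 17; z_2 = 9; h_2 = 8; x_3 = 10; y_3 = 9; z_3 = 15; r_3 = 3; x_4 = 6; y_4 = 12; z_4 = 2; d_4 = 4; h_4 = 6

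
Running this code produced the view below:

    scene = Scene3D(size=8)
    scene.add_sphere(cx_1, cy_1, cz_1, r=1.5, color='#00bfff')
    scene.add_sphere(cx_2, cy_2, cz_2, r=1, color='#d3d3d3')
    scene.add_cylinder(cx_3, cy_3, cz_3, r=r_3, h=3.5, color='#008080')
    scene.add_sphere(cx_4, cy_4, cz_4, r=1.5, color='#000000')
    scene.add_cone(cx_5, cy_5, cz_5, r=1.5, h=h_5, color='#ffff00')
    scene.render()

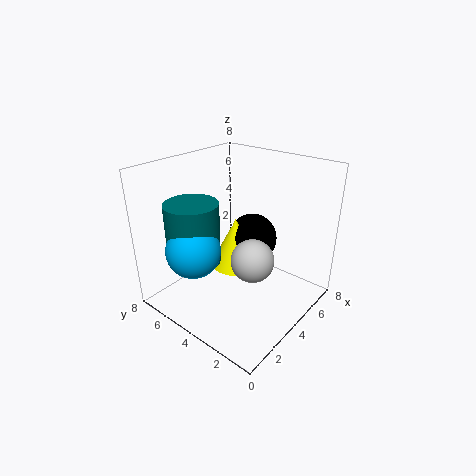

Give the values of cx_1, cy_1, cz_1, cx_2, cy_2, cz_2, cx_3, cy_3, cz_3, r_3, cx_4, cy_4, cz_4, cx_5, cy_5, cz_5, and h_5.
cx_1 = 2; cy_1 = 5.5; cz_1 = 3.5; cx_2 = 2; cy_2 = 1.5; cz_2 = 4.5; cx_3 = 2.5; cy_3 = 6; cz_3 = 2.5; r_3 = 1.5; cx_4 = 6; cy_4 = 4.5; cz_4 = 3; cx_5 = 5; cy_5 = 5; cz_5 = 1.5; h_5 = 3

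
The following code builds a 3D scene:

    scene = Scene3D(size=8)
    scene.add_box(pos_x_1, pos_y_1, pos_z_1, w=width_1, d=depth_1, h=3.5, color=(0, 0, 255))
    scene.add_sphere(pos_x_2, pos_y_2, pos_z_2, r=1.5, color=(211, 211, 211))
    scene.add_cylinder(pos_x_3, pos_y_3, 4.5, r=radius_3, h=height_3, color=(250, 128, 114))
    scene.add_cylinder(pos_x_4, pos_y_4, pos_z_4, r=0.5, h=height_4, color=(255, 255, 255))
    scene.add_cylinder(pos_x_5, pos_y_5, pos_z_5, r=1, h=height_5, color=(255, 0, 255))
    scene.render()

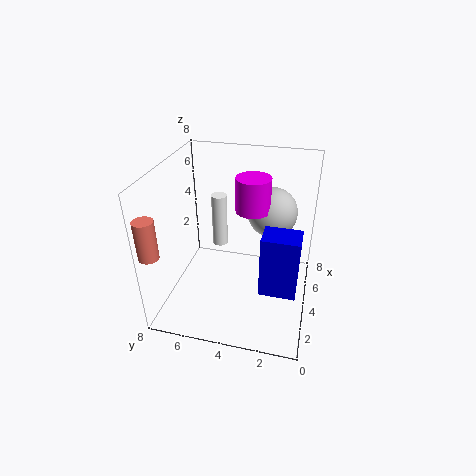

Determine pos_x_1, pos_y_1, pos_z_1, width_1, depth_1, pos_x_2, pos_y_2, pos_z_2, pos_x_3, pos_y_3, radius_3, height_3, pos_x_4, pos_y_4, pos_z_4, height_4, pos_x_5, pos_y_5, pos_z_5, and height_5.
pos_x_1 = 2.5; pos_y_1 = 0.5; pos_z_1 = 1.5; width_1 = 1.5; depth_1 = 2; pos_x_2 = 6.5; pos_y_2 = 2.5; pos_z_2 = 4.5; pos_x_3 = 0.5; pos_y_3 = 7.5; radius_3 = 0.5; height_3 = 2; pos_x_4 = 7; pos_y_4 = 6; pos_z_4 = 1.5; height_4 = 3.5; pos_x_5 = 5.5; pos_y_5 = 3.5; pos_z_5 = 5; height_5 = 2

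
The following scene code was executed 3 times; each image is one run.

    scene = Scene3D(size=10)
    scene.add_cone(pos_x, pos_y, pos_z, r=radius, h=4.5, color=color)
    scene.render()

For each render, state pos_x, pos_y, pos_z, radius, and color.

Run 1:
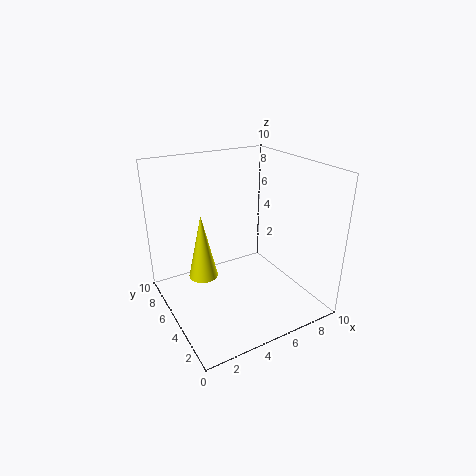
pos_x = 2.5
pos_y = 5.5
pos_z = 2.5
radius = 1
color = 'yellow'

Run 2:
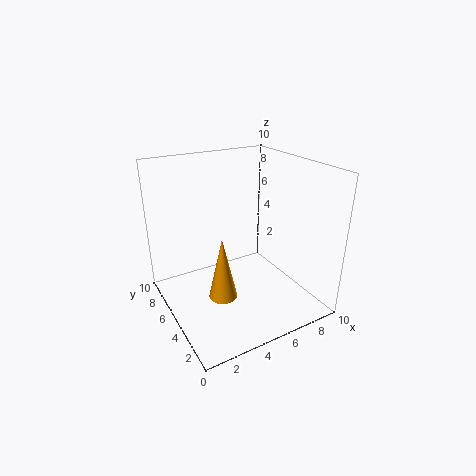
pos_x = 3.5
pos_y = 4.5
pos_z = 1
radius = 1
color = 'orange'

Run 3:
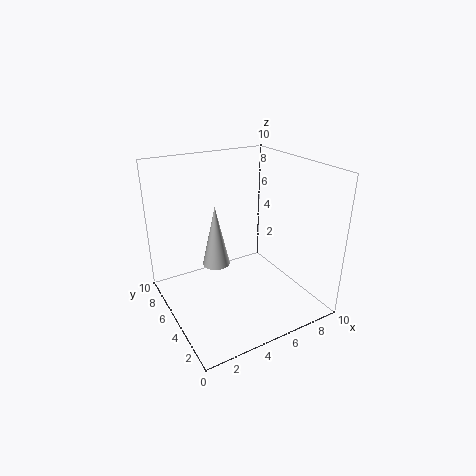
pos_x = 4
pos_y = 6.5
pos_z = 2.5
radius = 1
color = 'lightgray'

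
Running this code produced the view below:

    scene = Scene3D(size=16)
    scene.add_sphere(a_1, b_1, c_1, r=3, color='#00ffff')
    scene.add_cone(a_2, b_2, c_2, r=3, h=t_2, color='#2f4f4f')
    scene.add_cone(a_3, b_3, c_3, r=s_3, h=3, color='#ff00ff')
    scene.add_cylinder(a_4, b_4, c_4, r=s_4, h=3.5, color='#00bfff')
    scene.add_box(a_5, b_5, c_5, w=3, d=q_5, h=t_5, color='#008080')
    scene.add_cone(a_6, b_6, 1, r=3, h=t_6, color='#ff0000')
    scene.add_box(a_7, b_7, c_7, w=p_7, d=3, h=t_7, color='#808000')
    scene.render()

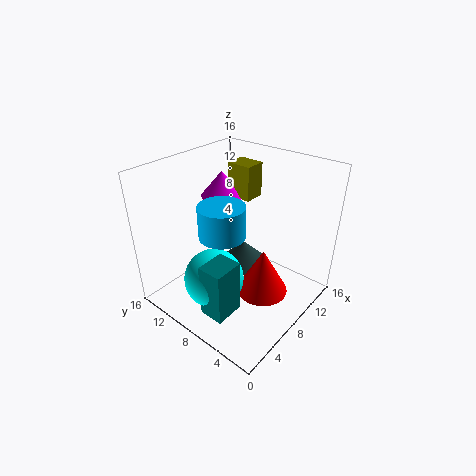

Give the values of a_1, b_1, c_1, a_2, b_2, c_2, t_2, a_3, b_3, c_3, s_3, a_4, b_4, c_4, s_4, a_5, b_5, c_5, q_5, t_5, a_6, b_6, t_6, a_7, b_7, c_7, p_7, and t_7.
a_1 = 3
b_1 = 7
c_1 = 6
a_2 = 11.5
b_2 = 10
c_2 = 2
t_2 = 3
a_3 = 10.5
b_3 = 12.5
c_3 = 11
s_3 = 2.5
a_4 = 6
b_4 = 8.5
c_4 = 9
s_4 = 2.5
a_5 = 0.5
b_5 = 4
c_5 = 3.5
q_5 = 2.5
t_5 = 5.5
a_6 = 9.5
b_6 = 5.5
t_6 = 5.5
a_7 = 11
b_7 = 9
c_7 = 11
p_7 = 2.5
t_7 = 4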